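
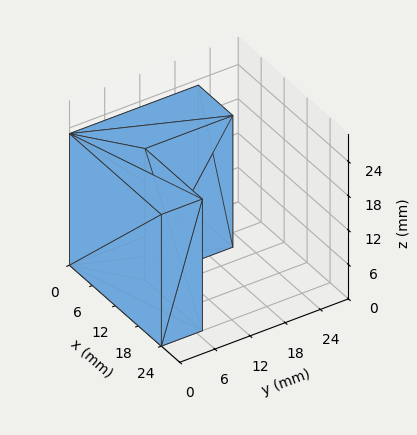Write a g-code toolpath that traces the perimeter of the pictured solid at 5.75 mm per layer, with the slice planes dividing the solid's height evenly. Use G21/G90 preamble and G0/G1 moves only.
Reading the render: the shape is an L-shaped prism: outer 24 × 22 mm, arm thicknesses ≈ 7 mm (horizontal) and 9 mm (vertical), extruded 23 mm in z (dimensions read to the nearest mm from the axis ticks). For the g-code, the solid's height is divided into equal slices at the stated Δz and each level perimeter traced with G1 moves after a G0 lift.

; perimeter-only toolpath
G21 ; units = mm
G90 ; absolute positioning
G28 ; home
; layer 1
G0 Z5.75
G0 X0.00 Y0.00
G1 X24.00 Y0.00
G1 X24.00 Y7.00
G1 X9.00 Y7.00
G1 X9.00 Y22.00
G1 X0.00 Y22.00
G1 X0.00 Y0.00
; layer 2
G0 Z11.50
G0 X0.00 Y0.00
G1 X24.00 Y0.00
G1 X24.00 Y7.00
G1 X9.00 Y7.00
G1 X9.00 Y22.00
G1 X0.00 Y22.00
G1 X0.00 Y0.00
; layer 3
G0 Z17.25
G0 X0.00 Y0.00
G1 X24.00 Y0.00
G1 X24.00 Y7.00
G1 X9.00 Y7.00
G1 X9.00 Y22.00
G1 X0.00 Y22.00
G1 X0.00 Y0.00
; layer 4
G0 Z23.00
G0 X0.00 Y0.00
G1 X24.00 Y0.00
G1 X24.00 Y7.00
G1 X9.00 Y7.00
G1 X9.00 Y22.00
G1 X0.00 Y22.00
G1 X0.00 Y0.00
M2 ; end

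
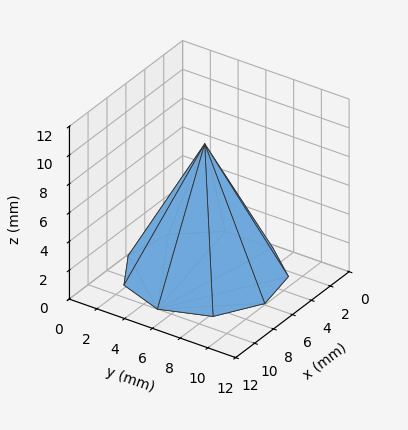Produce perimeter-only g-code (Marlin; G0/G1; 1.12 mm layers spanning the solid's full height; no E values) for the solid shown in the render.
Reading the render: the shape is a regular 9-sided pyramid, base circumscribed radius ≈ 5 mm, apex at z ≈ 9 mm (dimensions read to the nearest mm from the axis ticks). For the g-code, the solid's height is divided into equal slices at the stated Δz and each level perimeter traced with G1 moves after a G0 lift.

; perimeter-only toolpath
G21 ; units = mm
G90 ; absolute positioning
G28 ; home
; layer 1
G0 Z1.12
G0 X9.38 Y5.00
G1 X8.35 Y7.81
G1 X5.76 Y9.30
G1 X2.81 Y8.79
G1 X0.89 Y6.50
G1 X0.89 Y3.50
G1 X2.81 Y1.21
G1 X5.76 Y0.70
G1 X8.35 Y2.19
G1 X9.38 Y5.00
; layer 2
G0 Z2.25
G0 X8.75 Y5.00
G1 X7.87 Y7.41
G1 X5.65 Y8.69
G1 X3.12 Y8.25
G1 X1.48 Y6.28
G1 X1.48 Y3.72
G1 X3.12 Y1.75
G1 X5.65 Y1.31
G1 X7.87 Y2.59
G1 X8.75 Y5.00
; layer 3
G0 Z3.38
G0 X8.12 Y5.00
G1 X7.39 Y7.01
G1 X5.54 Y8.07
G1 X3.44 Y7.71
G1 X2.06 Y6.07
G1 X2.06 Y3.93
G1 X3.44 Y2.29
G1 X5.54 Y1.93
G1 X7.39 Y2.99
G1 X8.12 Y5.00
; layer 4
G0 Z4.50
G0 X7.50 Y5.00
G1 X6.92 Y6.61
G1 X5.44 Y7.46
G1 X3.75 Y7.17
G1 X2.65 Y5.86
G1 X2.65 Y4.14
G1 X3.75 Y2.83
G1 X5.44 Y2.54
G1 X6.92 Y3.40
G1 X7.50 Y5.00
; layer 5
G0 Z5.62
G0 X6.88 Y5.00
G1 X6.44 Y6.20
G1 X5.33 Y6.84
G1 X4.06 Y6.62
G1 X3.24 Y5.64
G1 X3.24 Y4.36
G1 X4.06 Y3.38
G1 X5.33 Y3.15
G1 X6.44 Y3.80
G1 X6.88 Y5.00
; layer 6
G0 Z6.75
G0 X6.25 Y5.00
G1 X5.96 Y5.80
G1 X5.22 Y6.23
G1 X4.38 Y6.08
G1 X3.83 Y5.43
G1 X3.83 Y4.57
G1 X4.38 Y3.92
G1 X5.22 Y3.77
G1 X5.96 Y4.20
G1 X6.25 Y5.00
; layer 7
G0 Z7.88
G0 X5.62 Y5.00
G1 X5.48 Y5.40
G1 X5.11 Y5.62
G1 X4.69 Y5.54
G1 X4.41 Y5.21
G1 X4.41 Y4.79
G1 X4.69 Y4.46
G1 X5.11 Y4.38
G1 X5.48 Y4.60
G1 X5.62 Y5.00
M2 ; end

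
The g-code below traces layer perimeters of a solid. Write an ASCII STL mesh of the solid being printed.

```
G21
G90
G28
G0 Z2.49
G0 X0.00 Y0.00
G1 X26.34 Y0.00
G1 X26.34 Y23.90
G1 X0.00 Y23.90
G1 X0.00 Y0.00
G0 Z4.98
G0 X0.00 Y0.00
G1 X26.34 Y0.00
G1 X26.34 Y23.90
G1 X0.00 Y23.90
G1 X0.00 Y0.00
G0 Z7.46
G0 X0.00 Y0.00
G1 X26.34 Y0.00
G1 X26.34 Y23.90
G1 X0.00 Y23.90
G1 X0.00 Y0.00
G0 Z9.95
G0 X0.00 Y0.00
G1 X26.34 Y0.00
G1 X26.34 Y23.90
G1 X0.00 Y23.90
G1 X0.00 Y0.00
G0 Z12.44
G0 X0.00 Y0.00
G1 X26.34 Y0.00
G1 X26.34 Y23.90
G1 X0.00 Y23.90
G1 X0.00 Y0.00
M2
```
solid part
  facet normal 0.0000 0.0000 -1.0000
    outer loop
      vertex 26.34 23.90 0.00
      vertex 26.34 0.00 0.00
      vertex 0.00 0.00 0.00
    endloop
  endfacet
  facet normal 0.0000 0.0000 -1.0000
    outer loop
      vertex 0.00 23.90 0.00
      vertex 26.34 23.90 0.00
      vertex 0.00 0.00 0.00
    endloop
  endfacet
  facet normal 0.0000 0.0000 1.0000
    outer loop
      vertex 0.00 0.00 12.44
      vertex 26.34 0.00 12.44
      vertex 26.34 23.90 12.44
    endloop
  endfacet
  facet normal 0.0000 0.0000 1.0000
    outer loop
      vertex 0.00 0.00 12.44
      vertex 26.34 23.90 12.44
      vertex 0.00 23.90 12.44
    endloop
  endfacet
  facet normal 0.0000 -1.0000 0.0000
    outer loop
      vertex 0.00 0.00 0.00
      vertex 26.34 0.00 0.00
      vertex 26.34 0.00 12.44
    endloop
  endfacet
  facet normal 0.0000 -1.0000 0.0000
    outer loop
      vertex 0.00 0.00 0.00
      vertex 26.34 0.00 12.44
      vertex 0.00 0.00 12.44
    endloop
  endfacet
  facet normal 0.0000 1.0000 0.0000
    outer loop
      vertex 26.34 23.90 12.44
      vertex 26.34 23.90 0.00
      vertex 0.00 23.90 0.00
    endloop
  endfacet
  facet normal 0.0000 1.0000 0.0000
    outer loop
      vertex 0.00 23.90 12.44
      vertex 26.34 23.90 12.44
      vertex 0.00 23.90 0.00
    endloop
  endfacet
  facet normal -1.0000 0.0000 0.0000
    outer loop
      vertex 0.00 23.90 12.44
      vertex 0.00 23.90 0.00
      vertex 0.00 0.00 0.00
    endloop
  endfacet
  facet normal -1.0000 0.0000 0.0000
    outer loop
      vertex 0.00 0.00 12.44
      vertex 0.00 23.90 12.44
      vertex 0.00 0.00 0.00
    endloop
  endfacet
  facet normal 1.0000 0.0000 0.0000
    outer loop
      vertex 26.34 0.00 0.00
      vertex 26.34 23.90 0.00
      vertex 26.34 23.90 12.44
    endloop
  endfacet
  facet normal 1.0000 0.0000 0.0000
    outer loop
      vertex 26.34 0.00 0.00
      vertex 26.34 23.90 12.44
      vertex 26.34 0.00 12.44
    endloop
  endfacet
endsolid part

The G0 Z moves step by Δz≈2.49 mm. Every layer's G1 loop is the same polygon, so the solid is a straight extrusion of it from z=0 to z≈12.4. Closing with flat bottom and top caps and triangulating gives 12 facets — a rectangular box, roughly 26.3 × 23.9 mm footprint and 12.4 mm tall.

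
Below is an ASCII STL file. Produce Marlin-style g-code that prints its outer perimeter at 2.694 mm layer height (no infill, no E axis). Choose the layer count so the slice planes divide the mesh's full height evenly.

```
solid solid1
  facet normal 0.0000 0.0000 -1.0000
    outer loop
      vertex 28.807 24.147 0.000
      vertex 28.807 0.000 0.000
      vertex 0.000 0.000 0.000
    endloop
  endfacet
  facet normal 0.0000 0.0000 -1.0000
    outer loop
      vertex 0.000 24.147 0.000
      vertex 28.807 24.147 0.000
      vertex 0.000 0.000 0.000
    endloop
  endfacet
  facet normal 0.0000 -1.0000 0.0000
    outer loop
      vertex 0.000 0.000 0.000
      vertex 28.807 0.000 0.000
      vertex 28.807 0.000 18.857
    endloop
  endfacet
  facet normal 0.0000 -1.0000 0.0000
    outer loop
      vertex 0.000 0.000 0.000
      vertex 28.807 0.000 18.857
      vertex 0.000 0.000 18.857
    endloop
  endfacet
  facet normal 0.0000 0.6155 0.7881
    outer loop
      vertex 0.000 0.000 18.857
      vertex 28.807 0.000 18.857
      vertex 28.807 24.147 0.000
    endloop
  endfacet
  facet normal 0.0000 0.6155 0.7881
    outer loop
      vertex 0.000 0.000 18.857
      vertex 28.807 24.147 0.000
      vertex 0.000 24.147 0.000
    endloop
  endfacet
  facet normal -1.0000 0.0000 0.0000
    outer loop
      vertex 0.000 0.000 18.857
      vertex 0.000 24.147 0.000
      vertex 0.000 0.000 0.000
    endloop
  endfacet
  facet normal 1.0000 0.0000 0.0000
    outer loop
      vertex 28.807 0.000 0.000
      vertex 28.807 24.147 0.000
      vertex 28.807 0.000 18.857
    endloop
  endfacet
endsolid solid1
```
; perimeter-only toolpath
G21 ; units = mm
G90 ; absolute positioning
G28 ; home
; layer 1
G0 Z2.694
G0 X0.000 Y0.000
G1 X28.807 Y0.000
G1 X28.807 Y20.697
G1 X0.000 Y20.697
G1 X0.000 Y0.000
; layer 2
G0 Z5.388
G0 X0.000 Y0.000
G1 X28.807 Y0.000
G1 X28.807 Y17.248
G1 X0.000 Y17.248
G1 X0.000 Y0.000
; layer 3
G0 Z8.082
G0 X0.000 Y0.000
G1 X28.807 Y0.000
G1 X28.807 Y13.798
G1 X0.000 Y13.798
G1 X0.000 Y0.000
; layer 4
G0 Z10.775
G0 X0.000 Y0.000
G1 X28.807 Y0.000
G1 X28.807 Y10.349
G1 X0.000 Y10.349
G1 X0.000 Y0.000
; layer 5
G0 Z13.469
G0 X0.000 Y0.000
G1 X28.807 Y0.000
G1 X28.807 Y6.899
G1 X0.000 Y6.899
G1 X0.000 Y0.000
; layer 6
G0 Z16.163
G0 X0.000 Y0.000
G1 X28.807 Y0.000
G1 X28.807 Y3.450
G1 X0.000 Y3.450
G1 X0.000 Y0.000
M2 ; end

The solid is a wedge (ramp): 28.8 × 24.1 mm base, rising to 18.9 mm along the y=0 edge and sloping linearly to z=0 at y=24.1. Slicing at Δz = 2.694 mm — 7 equal slices spanning the solid's height, so layer i sits at z = i·h/7 — gives 6 non-empty perimeters. Each is a 4-segment closed polygon; G0 lifts to the layer z and rapids to the start vertex, then G1 traces the edges. The cross-section shrinks linearly with z (the slice at the apex is degenerate and omitted).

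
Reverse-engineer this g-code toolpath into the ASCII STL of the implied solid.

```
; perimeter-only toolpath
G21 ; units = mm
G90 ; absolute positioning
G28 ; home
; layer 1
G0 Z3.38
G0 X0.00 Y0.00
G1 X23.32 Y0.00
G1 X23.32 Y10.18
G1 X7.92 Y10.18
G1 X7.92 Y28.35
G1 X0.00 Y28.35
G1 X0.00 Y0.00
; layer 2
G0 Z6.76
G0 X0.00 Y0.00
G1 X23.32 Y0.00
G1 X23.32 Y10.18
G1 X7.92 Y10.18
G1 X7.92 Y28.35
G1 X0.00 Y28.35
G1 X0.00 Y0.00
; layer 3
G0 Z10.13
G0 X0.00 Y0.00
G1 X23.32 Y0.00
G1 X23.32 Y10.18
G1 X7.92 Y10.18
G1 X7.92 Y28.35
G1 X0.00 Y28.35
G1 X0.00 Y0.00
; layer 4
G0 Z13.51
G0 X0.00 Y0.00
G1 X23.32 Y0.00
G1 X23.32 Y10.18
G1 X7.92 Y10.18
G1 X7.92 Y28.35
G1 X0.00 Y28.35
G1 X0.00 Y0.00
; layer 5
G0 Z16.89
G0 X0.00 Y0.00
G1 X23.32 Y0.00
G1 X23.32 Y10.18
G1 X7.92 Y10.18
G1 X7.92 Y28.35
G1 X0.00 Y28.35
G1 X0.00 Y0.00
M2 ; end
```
solid part
  facet normal 0.0000 0.0000 -1.0000
    outer loop
      vertex 23.32 10.18 0.00
      vertex 23.32 0.00 0.00
      vertex 0.00 0.00 0.00
    endloop
  endfacet
  facet normal 0.0000 0.0000 -1.0000
    outer loop
      vertex 7.92 10.18 0.00
      vertex 23.32 10.18 0.00
      vertex 0.00 0.00 0.00
    endloop
  endfacet
  facet normal 0.0000 0.0000 -1.0000
    outer loop
      vertex 7.92 28.35 0.00
      vertex 7.92 10.18 0.00
      vertex 0.00 0.00 0.00
    endloop
  endfacet
  facet normal 0.0000 0.0000 -1.0000
    outer loop
      vertex 0.00 28.35 0.00
      vertex 7.92 28.35 0.00
      vertex 0.00 0.00 0.00
    endloop
  endfacet
  facet normal 0.0000 0.0000 1.0000
    outer loop
      vertex 0.00 0.00 16.89
      vertex 23.32 0.00 16.89
      vertex 23.32 10.18 16.89
    endloop
  endfacet
  facet normal 0.0000 0.0000 1.0000
    outer loop
      vertex 0.00 0.00 16.89
      vertex 23.32 10.18 16.89
      vertex 7.92 10.18 16.89
    endloop
  endfacet
  facet normal 0.0000 0.0000 1.0000
    outer loop
      vertex 0.00 0.00 16.89
      vertex 7.92 10.18 16.89
      vertex 7.92 28.35 16.89
    endloop
  endfacet
  facet normal 0.0000 0.0000 1.0000
    outer loop
      vertex 0.00 0.00 16.89
      vertex 7.92 28.35 16.89
      vertex 0.00 28.35 16.89
    endloop
  endfacet
  facet normal 0.0000 -1.0000 0.0000
    outer loop
      vertex 0.00 0.00 0.00
      vertex 23.32 0.00 0.00
      vertex 23.32 0.00 16.89
    endloop
  endfacet
  facet normal 0.0000 -1.0000 0.0000
    outer loop
      vertex 0.00 0.00 0.00
      vertex 23.32 0.00 16.89
      vertex 0.00 0.00 16.89
    endloop
  endfacet
  facet normal 1.0000 0.0000 0.0000
    outer loop
      vertex 23.32 0.00 0.00
      vertex 23.32 10.18 0.00
      vertex 23.32 10.18 16.89
    endloop
  endfacet
  facet normal 1.0000 0.0000 0.0000
    outer loop
      vertex 23.32 0.00 0.00
      vertex 23.32 10.18 16.89
      vertex 23.32 0.00 16.89
    endloop
  endfacet
  facet normal 0.0000 1.0000 0.0000
    outer loop
      vertex 23.32 10.18 0.00
      vertex 7.92 10.18 0.00
      vertex 7.92 10.18 16.89
    endloop
  endfacet
  facet normal 0.0000 1.0000 0.0000
    outer loop
      vertex 23.32 10.18 0.00
      vertex 7.92 10.18 16.89
      vertex 23.32 10.18 16.89
    endloop
  endfacet
  facet normal 1.0000 0.0000 0.0000
    outer loop
      vertex 7.92 10.18 0.00
      vertex 7.92 28.35 0.00
      vertex 7.92 28.35 16.89
    endloop
  endfacet
  facet normal 1.0000 0.0000 0.0000
    outer loop
      vertex 7.92 10.18 0.00
      vertex 7.92 28.35 16.89
      vertex 7.92 10.18 16.89
    endloop
  endfacet
  facet normal 0.0000 1.0000 0.0000
    outer loop
      vertex 7.92 28.35 0.00
      vertex 0.00 28.35 0.00
      vertex 0.00 28.35 16.89
    endloop
  endfacet
  facet normal 0.0000 1.0000 0.0000
    outer loop
      vertex 7.92 28.35 0.00
      vertex 0.00 28.35 16.89
      vertex 7.92 28.35 16.89
    endloop
  endfacet
  facet normal -1.0000 0.0000 0.0000
    outer loop
      vertex 0.00 28.35 0.00
      vertex 0.00 0.00 0.00
      vertex 0.00 0.00 16.89
    endloop
  endfacet
  facet normal -1.0000 0.0000 0.0000
    outer loop
      vertex 0.00 28.35 0.00
      vertex 0.00 0.00 16.89
      vertex 0.00 28.35 16.89
    endloop
  endfacet
endsolid part

The G0 Z moves step by Δz≈3.38 mm. Every layer's G1 loop is the same polygon, so the solid is a straight extrusion of it from z=0 to z≈16.9. Closing with flat bottom and top caps and triangulating gives 20 facets — an L-shaped prism: outer 23.3 × 28.4 mm, arm thicknesses ≈ 10.2 mm (horizontal) and 7.92 mm (vertical), extruded 16.9 mm in z.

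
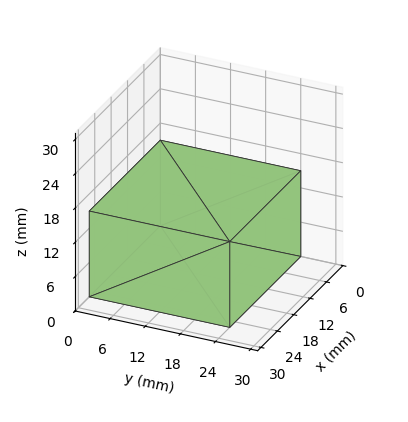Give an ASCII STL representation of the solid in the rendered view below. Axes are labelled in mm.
Reading the render: the shape is a rectangular box, roughly 26 × 24 mm footprint and 15 mm tall (dimensions read to the nearest mm from the axis ticks). For the STL, each face is triangulated and given an outward normal.

solid part
  facet normal 0.0000 0.0000 -1.0000
    outer loop
      vertex 26.00 24.00 0.00
      vertex 26.00 0.00 0.00
      vertex 0.00 0.00 0.00
    endloop
  endfacet
  facet normal 0.0000 0.0000 -1.0000
    outer loop
      vertex 0.00 24.00 0.00
      vertex 26.00 24.00 0.00
      vertex 0.00 0.00 0.00
    endloop
  endfacet
  facet normal 0.0000 0.0000 1.0000
    outer loop
      vertex 0.00 0.00 15.00
      vertex 26.00 0.00 15.00
      vertex 26.00 24.00 15.00
    endloop
  endfacet
  facet normal 0.0000 0.0000 1.0000
    outer loop
      vertex 0.00 0.00 15.00
      vertex 26.00 24.00 15.00
      vertex 0.00 24.00 15.00
    endloop
  endfacet
  facet normal 0.0000 -1.0000 0.0000
    outer loop
      vertex 0.00 0.00 0.00
      vertex 26.00 0.00 0.00
      vertex 26.00 0.00 15.00
    endloop
  endfacet
  facet normal 0.0000 -1.0000 0.0000
    outer loop
      vertex 0.00 0.00 0.00
      vertex 26.00 0.00 15.00
      vertex 0.00 0.00 15.00
    endloop
  endfacet
  facet normal 0.0000 1.0000 0.0000
    outer loop
      vertex 26.00 24.00 15.00
      vertex 26.00 24.00 0.00
      vertex 0.00 24.00 0.00
    endloop
  endfacet
  facet normal 0.0000 1.0000 0.0000
    outer loop
      vertex 0.00 24.00 15.00
      vertex 26.00 24.00 15.00
      vertex 0.00 24.00 0.00
    endloop
  endfacet
  facet normal -1.0000 0.0000 0.0000
    outer loop
      vertex 0.00 24.00 15.00
      vertex 0.00 24.00 0.00
      vertex 0.00 0.00 0.00
    endloop
  endfacet
  facet normal -1.0000 0.0000 0.0000
    outer loop
      vertex 0.00 0.00 15.00
      vertex 0.00 24.00 15.00
      vertex 0.00 0.00 0.00
    endloop
  endfacet
  facet normal 1.0000 0.0000 0.0000
    outer loop
      vertex 26.00 0.00 0.00
      vertex 26.00 24.00 0.00
      vertex 26.00 24.00 15.00
    endloop
  endfacet
  facet normal 1.0000 0.0000 0.0000
    outer loop
      vertex 26.00 0.00 0.00
      vertex 26.00 24.00 15.00
      vertex 26.00 0.00 15.00
    endloop
  endfacet
endsolid part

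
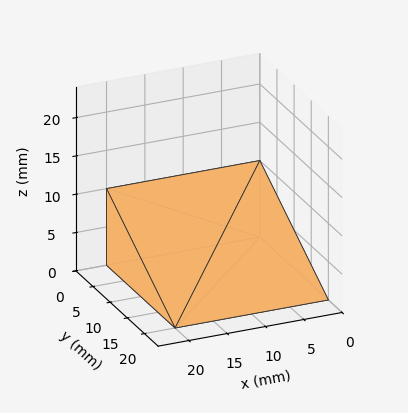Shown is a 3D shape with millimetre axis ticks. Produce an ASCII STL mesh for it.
Reading the render: the shape is a wedge (ramp): 20 × 20 mm base, rising to 10 mm along the y=0 edge and sloping linearly to z=0 at y=20 (dimensions read to the nearest mm from the axis ticks). For the STL, each face is triangulated and given an outward normal.

solid part
  facet normal 0.0000 0.0000 -1.0000
    outer loop
      vertex 20.00 20.00 0.00
      vertex 20.00 0.00 0.00
      vertex 0.00 0.00 0.00
    endloop
  endfacet
  facet normal 0.0000 0.0000 -1.0000
    outer loop
      vertex 0.00 20.00 0.00
      vertex 20.00 20.00 0.00
      vertex 0.00 0.00 0.00
    endloop
  endfacet
  facet normal 0.0000 -1.0000 0.0000
    outer loop
      vertex 0.00 0.00 0.00
      vertex 20.00 0.00 0.00
      vertex 20.00 0.00 10.00
    endloop
  endfacet
  facet normal 0.0000 -1.0000 0.0000
    outer loop
      vertex 0.00 0.00 0.00
      vertex 20.00 0.00 10.00
      vertex 0.00 0.00 10.00
    endloop
  endfacet
  facet normal 0.0000 0.4472 0.8944
    outer loop
      vertex 0.00 0.00 10.00
      vertex 20.00 0.00 10.00
      vertex 20.00 20.00 0.00
    endloop
  endfacet
  facet normal 0.0000 0.4472 0.8944
    outer loop
      vertex 0.00 0.00 10.00
      vertex 20.00 20.00 0.00
      vertex 0.00 20.00 0.00
    endloop
  endfacet
  facet normal -1.0000 0.0000 0.0000
    outer loop
      vertex 0.00 0.00 10.00
      vertex 0.00 20.00 0.00
      vertex 0.00 0.00 0.00
    endloop
  endfacet
  facet normal 1.0000 0.0000 0.0000
    outer loop
      vertex 20.00 0.00 0.00
      vertex 20.00 20.00 0.00
      vertex 20.00 0.00 10.00
    endloop
  endfacet
endsolid part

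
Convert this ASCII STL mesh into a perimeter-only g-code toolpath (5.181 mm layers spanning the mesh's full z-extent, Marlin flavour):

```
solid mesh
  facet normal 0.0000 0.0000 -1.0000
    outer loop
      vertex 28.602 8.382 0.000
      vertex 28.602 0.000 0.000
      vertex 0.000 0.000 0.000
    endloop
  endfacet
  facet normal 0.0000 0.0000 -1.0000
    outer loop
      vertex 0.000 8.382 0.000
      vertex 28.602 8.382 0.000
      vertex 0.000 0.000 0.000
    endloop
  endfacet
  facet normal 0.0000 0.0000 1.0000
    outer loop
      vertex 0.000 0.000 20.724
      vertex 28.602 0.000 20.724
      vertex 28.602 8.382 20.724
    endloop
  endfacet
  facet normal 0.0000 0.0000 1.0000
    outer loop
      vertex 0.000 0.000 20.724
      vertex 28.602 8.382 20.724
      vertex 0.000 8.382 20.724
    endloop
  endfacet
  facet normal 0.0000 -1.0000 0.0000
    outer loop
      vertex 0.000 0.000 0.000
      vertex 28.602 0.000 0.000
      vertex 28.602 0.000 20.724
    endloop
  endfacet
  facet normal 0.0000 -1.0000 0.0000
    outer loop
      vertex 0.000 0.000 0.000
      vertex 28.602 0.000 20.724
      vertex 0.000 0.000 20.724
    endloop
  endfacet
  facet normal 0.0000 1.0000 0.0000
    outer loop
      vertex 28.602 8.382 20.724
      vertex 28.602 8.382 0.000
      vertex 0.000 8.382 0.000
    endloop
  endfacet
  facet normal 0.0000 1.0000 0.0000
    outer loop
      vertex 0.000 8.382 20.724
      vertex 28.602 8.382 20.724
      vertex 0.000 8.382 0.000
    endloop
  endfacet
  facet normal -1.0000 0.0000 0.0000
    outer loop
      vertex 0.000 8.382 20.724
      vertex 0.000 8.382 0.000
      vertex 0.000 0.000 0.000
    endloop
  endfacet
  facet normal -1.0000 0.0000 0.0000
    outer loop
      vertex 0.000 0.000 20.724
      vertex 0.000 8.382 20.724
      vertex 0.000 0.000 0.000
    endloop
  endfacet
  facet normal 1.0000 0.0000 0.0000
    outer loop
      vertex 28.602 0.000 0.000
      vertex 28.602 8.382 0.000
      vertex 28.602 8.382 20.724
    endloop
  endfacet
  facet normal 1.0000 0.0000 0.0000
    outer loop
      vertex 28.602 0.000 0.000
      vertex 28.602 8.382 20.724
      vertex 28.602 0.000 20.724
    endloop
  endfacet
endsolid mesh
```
; perimeter-only toolpath
G21 ; units = mm
G90 ; absolute positioning
G28 ; home
; layer 1
G0 Z5.181
G0 X0.000 Y0.000
G1 X28.602 Y0.000
G1 X28.602 Y8.382
G1 X0.000 Y8.382
G1 X0.000 Y0.000
; layer 2
G0 Z10.362
G0 X0.000 Y0.000
G1 X28.602 Y0.000
G1 X28.602 Y8.382
G1 X0.000 Y8.382
G1 X0.000 Y0.000
; layer 3
G0 Z15.543
G0 X0.000 Y0.000
G1 X28.602 Y0.000
G1 X28.602 Y8.382
G1 X0.000 Y8.382
G1 X0.000 Y0.000
; layer 4
G0 Z20.724
G0 X0.000 Y0.000
G1 X28.602 Y0.000
G1 X28.602 Y8.382
G1 X0.000 Y8.382
G1 X0.000 Y0.000
M2 ; end

The solid is a rectangular box, roughly 28.6 × 8.38 mm footprint and 20.7 mm tall. Slicing at Δz = 5.181 mm — 4 equal slices spanning the solid's height, so layer i sits at z = i·h/4 — gives 4 non-empty perimeters. Each is a 4-segment closed polygon; G0 lifts to the layer z and rapids to the start vertex, then G1 traces the edges.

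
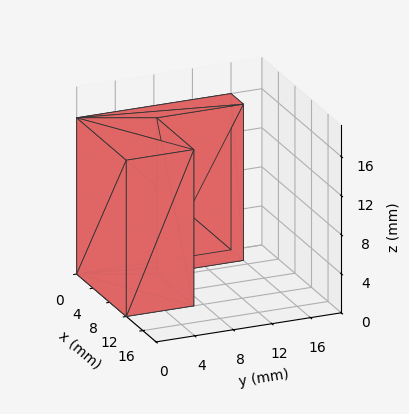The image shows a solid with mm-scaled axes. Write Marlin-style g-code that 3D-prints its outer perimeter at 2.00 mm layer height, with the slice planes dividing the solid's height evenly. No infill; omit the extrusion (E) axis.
Reading the render: the shape is an L-shaped prism: outer 12 × 16 mm, arm thicknesses ≈ 7 mm (horizontal) and 3 mm (vertical), extruded 16 mm in z (dimensions read to the nearest mm from the axis ticks). For the g-code, the solid's height is divided into equal slices at the stated Δz and each level perimeter traced with G1 moves after a G0 lift.

; perimeter-only toolpath
G21 ; units = mm
G90 ; absolute positioning
G28 ; home
; layer 1
G0 Z2.00
G0 X0.00 Y0.00
G1 X12.00 Y0.00
G1 X12.00 Y7.00
G1 X3.00 Y7.00
G1 X3.00 Y16.00
G1 X0.00 Y16.00
G1 X0.00 Y0.00
; layer 2
G0 Z4.00
G0 X0.00 Y0.00
G1 X12.00 Y0.00
G1 X12.00 Y7.00
G1 X3.00 Y7.00
G1 X3.00 Y16.00
G1 X0.00 Y16.00
G1 X0.00 Y0.00
; layer 3
G0 Z6.00
G0 X0.00 Y0.00
G1 X12.00 Y0.00
G1 X12.00 Y7.00
G1 X3.00 Y7.00
G1 X3.00 Y16.00
G1 X0.00 Y16.00
G1 X0.00 Y0.00
; layer 4
G0 Z8.00
G0 X0.00 Y0.00
G1 X12.00 Y0.00
G1 X12.00 Y7.00
G1 X3.00 Y7.00
G1 X3.00 Y16.00
G1 X0.00 Y16.00
G1 X0.00 Y0.00
; layer 5
G0 Z10.00
G0 X0.00 Y0.00
G1 X12.00 Y0.00
G1 X12.00 Y7.00
G1 X3.00 Y7.00
G1 X3.00 Y16.00
G1 X0.00 Y16.00
G1 X0.00 Y0.00
; layer 6
G0 Z12.00
G0 X0.00 Y0.00
G1 X12.00 Y0.00
G1 X12.00 Y7.00
G1 X3.00 Y7.00
G1 X3.00 Y16.00
G1 X0.00 Y16.00
G1 X0.00 Y0.00
; layer 7
G0 Z14.00
G0 X0.00 Y0.00
G1 X12.00 Y0.00
G1 X12.00 Y7.00
G1 X3.00 Y7.00
G1 X3.00 Y16.00
G1 X0.00 Y16.00
G1 X0.00 Y0.00
; layer 8
G0 Z16.00
G0 X0.00 Y0.00
G1 X12.00 Y0.00
G1 X12.00 Y7.00
G1 X3.00 Y7.00
G1 X3.00 Y16.00
G1 X0.00 Y16.00
G1 X0.00 Y0.00
M2 ; end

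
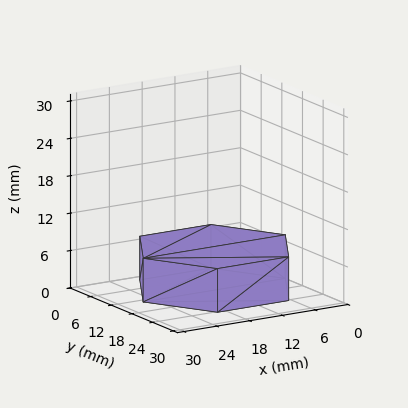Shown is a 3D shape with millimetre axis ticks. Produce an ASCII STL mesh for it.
Reading the render: the shape is a regular 6-sided prism (a cylinder approximated with 6 flat sides), circumscribed radius ≈ 13 mm, height ≈ 7 mm (dimensions read to the nearest mm from the axis ticks). For the STL, each face is triangulated and given an outward normal.

solid part
  facet normal 0.0000 0.0000 -1.0000
    outer loop
      vertex 6.5 24.3 0.0
      vertex 19.5 24.3 0.0
      vertex 26.0 13.0 0.0
    endloop
  endfacet
  facet normal 0.0000 0.0000 -1.0000
    outer loop
      vertex 0.0 13.0 0.0
      vertex 6.5 24.3 0.0
      vertex 26.0 13.0 0.0
    endloop
  endfacet
  facet normal 0.0000 0.0000 -1.0000
    outer loop
      vertex 6.5 1.7 0.0
      vertex 0.0 13.0 0.0
      vertex 26.0 13.0 0.0
    endloop
  endfacet
  facet normal 0.0000 0.0000 -1.0000
    outer loop
      vertex 19.5 1.7 0.0
      vertex 6.5 1.7 0.0
      vertex 26.0 13.0 0.0
    endloop
  endfacet
  facet normal 0.0000 0.0000 1.0000
    outer loop
      vertex 26.0 13.0 7.0
      vertex 19.5 24.3 7.0
      vertex 6.5 24.3 7.0
    endloop
  endfacet
  facet normal 0.0000 0.0000 1.0000
    outer loop
      vertex 26.0 13.0 7.0
      vertex 6.5 24.3 7.0
      vertex 0.0 13.0 7.0
    endloop
  endfacet
  facet normal 0.0000 0.0000 1.0000
    outer loop
      vertex 26.0 13.0 7.0
      vertex 0.0 13.0 7.0
      vertex 6.5 1.7 7.0
    endloop
  endfacet
  facet normal 0.0000 0.0000 1.0000
    outer loop
      vertex 26.0 13.0 7.0
      vertex 6.5 1.7 7.0
      vertex 19.5 1.7 7.0
    endloop
  endfacet
  facet normal 0.8668 0.4986 0.0000
    outer loop
      vertex 26.0 13.0 0.0
      vertex 19.5 24.3 0.0
      vertex 19.5 24.3 7.0
    endloop
  endfacet
  facet normal 0.8668 0.4986 0.0000
    outer loop
      vertex 26.0 13.0 0.0
      vertex 19.5 24.3 7.0
      vertex 26.0 13.0 7.0
    endloop
  endfacet
  facet normal 0.0000 1.0000 0.0000
    outer loop
      vertex 19.5 24.3 0.0
      vertex 6.5 24.3 0.0
      vertex 6.5 24.3 7.0
    endloop
  endfacet
  facet normal 0.0000 1.0000 0.0000
    outer loop
      vertex 19.5 24.3 0.0
      vertex 6.5 24.3 7.0
      vertex 19.5 24.3 7.0
    endloop
  endfacet
  facet normal -0.8668 0.4986 0.0000
    outer loop
      vertex 6.5 24.3 0.0
      vertex 0.0 13.0 0.0
      vertex 0.0 13.0 7.0
    endloop
  endfacet
  facet normal -0.8668 0.4986 0.0000
    outer loop
      vertex 6.5 24.3 0.0
      vertex 0.0 13.0 7.0
      vertex 6.5 24.3 7.0
    endloop
  endfacet
  facet normal -0.8668 -0.4986 0.0000
    outer loop
      vertex 0.0 13.0 0.0
      vertex 6.5 1.7 0.0
      vertex 6.5 1.7 7.0
    endloop
  endfacet
  facet normal -0.8668 -0.4986 0.0000
    outer loop
      vertex 0.0 13.0 0.0
      vertex 6.5 1.7 7.0
      vertex 0.0 13.0 7.0
    endloop
  endfacet
  facet normal 0.0000 -1.0000 0.0000
    outer loop
      vertex 6.5 1.7 0.0
      vertex 19.5 1.7 0.0
      vertex 19.5 1.7 7.0
    endloop
  endfacet
  facet normal 0.0000 -1.0000 0.0000
    outer loop
      vertex 6.5 1.7 0.0
      vertex 19.5 1.7 7.0
      vertex 6.5 1.7 7.0
    endloop
  endfacet
  facet normal 0.8668 -0.4986 0.0000
    outer loop
      vertex 19.5 1.7 0.0
      vertex 26.0 13.0 0.0
      vertex 26.0 13.0 7.0
    endloop
  endfacet
  facet normal 0.8668 -0.4986 0.0000
    outer loop
      vertex 19.5 1.7 0.0
      vertex 26.0 13.0 7.0
      vertex 19.5 1.7 7.0
    endloop
  endfacet
endsolid part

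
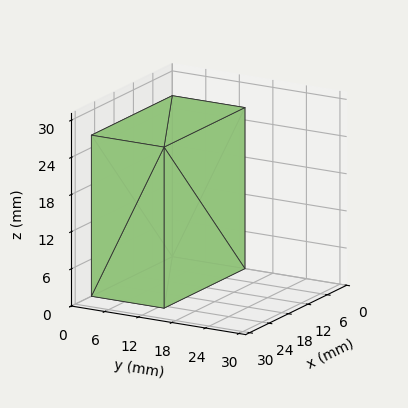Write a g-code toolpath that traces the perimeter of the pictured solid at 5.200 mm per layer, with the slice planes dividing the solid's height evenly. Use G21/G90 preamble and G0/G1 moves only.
Reading the render: the shape is a rectangular box, roughly 25 × 13 mm footprint and 26 mm tall (dimensions read to the nearest mm from the axis ticks). For the g-code, the solid's height is divided into equal slices at the stated Δz and each level perimeter traced with G1 moves after a G0 lift.

; perimeter-only toolpath
G21 ; units = mm
G90 ; absolute positioning
G28 ; home
; layer 1
G0 Z5.200
G0 X0.000 Y0.000
G1 X25.000 Y0.000
G1 X25.000 Y13.000
G1 X0.000 Y13.000
G1 X0.000 Y0.000
; layer 2
G0 Z10.400
G0 X0.000 Y0.000
G1 X25.000 Y0.000
G1 X25.000 Y13.000
G1 X0.000 Y13.000
G1 X0.000 Y0.000
; layer 3
G0 Z15.600
G0 X0.000 Y0.000
G1 X25.000 Y0.000
G1 X25.000 Y13.000
G1 X0.000 Y13.000
G1 X0.000 Y0.000
; layer 4
G0 Z20.800
G0 X0.000 Y0.000
G1 X25.000 Y0.000
G1 X25.000 Y13.000
G1 X0.000 Y13.000
G1 X0.000 Y0.000
; layer 5
G0 Z26.000
G0 X0.000 Y0.000
G1 X25.000 Y0.000
G1 X25.000 Y13.000
G1 X0.000 Y13.000
G1 X0.000 Y0.000
M2 ; end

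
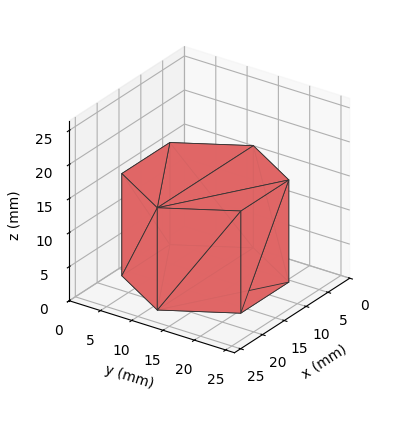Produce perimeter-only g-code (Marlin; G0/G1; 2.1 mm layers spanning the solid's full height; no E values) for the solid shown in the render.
Reading the render: the shape is a regular 6-sided prism (a cylinder approximated with 6 flat sides), circumscribed radius ≈ 11 mm, height ≈ 15 mm (dimensions read to the nearest mm from the axis ticks). For the g-code, the solid's height is divided into equal slices at the stated Δz and each level perimeter traced with G1 moves after a G0 lift.

; perimeter-only toolpath
G21 ; units = mm
G90 ; absolute positioning
G28 ; home
; layer 1
G0 Z2.1
G0 X22.0 Y11.0
G1 X16.5 Y20.5
G1 X5.5 Y20.5
G1 X0.0 Y11.0
G1 X5.5 Y1.5
G1 X16.5 Y1.5
G1 X22.0 Y11.0
; layer 2
G0 Z4.3
G0 X22.0 Y11.0
G1 X16.5 Y20.5
G1 X5.5 Y20.5
G1 X0.0 Y11.0
G1 X5.5 Y1.5
G1 X16.5 Y1.5
G1 X22.0 Y11.0
; layer 3
G0 Z6.4
G0 X22.0 Y11.0
G1 X16.5 Y20.5
G1 X5.5 Y20.5
G1 X0.0 Y11.0
G1 X5.5 Y1.5
G1 X16.5 Y1.5
G1 X22.0 Y11.0
; layer 4
G0 Z8.6
G0 X22.0 Y11.0
G1 X16.5 Y20.5
G1 X5.5 Y20.5
G1 X0.0 Y11.0
G1 X5.5 Y1.5
G1 X16.5 Y1.5
G1 X22.0 Y11.0
; layer 5
G0 Z10.7
G0 X22.0 Y11.0
G1 X16.5 Y20.5
G1 X5.5 Y20.5
G1 X0.0 Y11.0
G1 X5.5 Y1.5
G1 X16.5 Y1.5
G1 X22.0 Y11.0
; layer 6
G0 Z12.9
G0 X22.0 Y11.0
G1 X16.5 Y20.5
G1 X5.5 Y20.5
G1 X0.0 Y11.0
G1 X5.5 Y1.5
G1 X16.5 Y1.5
G1 X22.0 Y11.0
; layer 7
G0 Z15.0
G0 X22.0 Y11.0
G1 X16.5 Y20.5
G1 X5.5 Y20.5
G1 X0.0 Y11.0
G1 X5.5 Y1.5
G1 X16.5 Y1.5
G1 X22.0 Y11.0
M2 ; end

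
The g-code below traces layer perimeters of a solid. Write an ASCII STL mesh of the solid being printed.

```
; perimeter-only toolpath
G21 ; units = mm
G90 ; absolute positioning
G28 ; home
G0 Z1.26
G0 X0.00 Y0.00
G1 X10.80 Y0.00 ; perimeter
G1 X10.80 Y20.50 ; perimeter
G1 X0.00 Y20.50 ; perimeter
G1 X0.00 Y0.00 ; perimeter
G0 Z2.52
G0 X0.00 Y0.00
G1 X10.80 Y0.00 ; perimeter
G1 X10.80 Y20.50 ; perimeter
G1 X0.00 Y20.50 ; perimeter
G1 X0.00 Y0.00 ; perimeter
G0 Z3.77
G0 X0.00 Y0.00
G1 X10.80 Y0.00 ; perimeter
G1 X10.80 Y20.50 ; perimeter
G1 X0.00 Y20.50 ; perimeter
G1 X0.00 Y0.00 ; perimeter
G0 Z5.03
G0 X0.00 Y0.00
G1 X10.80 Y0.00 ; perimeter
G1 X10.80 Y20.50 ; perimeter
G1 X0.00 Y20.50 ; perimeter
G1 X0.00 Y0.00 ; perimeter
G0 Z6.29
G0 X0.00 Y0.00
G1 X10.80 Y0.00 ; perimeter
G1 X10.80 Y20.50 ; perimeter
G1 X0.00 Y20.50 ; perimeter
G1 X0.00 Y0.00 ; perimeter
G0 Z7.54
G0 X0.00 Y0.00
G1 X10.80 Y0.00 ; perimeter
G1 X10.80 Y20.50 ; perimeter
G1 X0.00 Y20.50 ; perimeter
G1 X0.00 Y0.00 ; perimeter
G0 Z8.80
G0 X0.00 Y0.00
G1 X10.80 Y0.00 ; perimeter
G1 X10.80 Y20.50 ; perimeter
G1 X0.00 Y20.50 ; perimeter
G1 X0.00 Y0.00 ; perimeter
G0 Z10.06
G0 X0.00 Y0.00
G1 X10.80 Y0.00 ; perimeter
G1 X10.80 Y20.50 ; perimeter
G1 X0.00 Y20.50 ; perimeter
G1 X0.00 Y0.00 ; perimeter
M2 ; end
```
solid part
  facet normal 0.0000 0.0000 -1.0000
    outer loop
      vertex 10.80 20.50 0.00
      vertex 10.80 0.00 0.00
      vertex 0.00 0.00 0.00
    endloop
  endfacet
  facet normal 0.0000 0.0000 -1.0000
    outer loop
      vertex 0.00 20.50 0.00
      vertex 10.80 20.50 0.00
      vertex 0.00 0.00 0.00
    endloop
  endfacet
  facet normal 0.0000 0.0000 1.0000
    outer loop
      vertex 0.00 0.00 10.06
      vertex 10.80 0.00 10.06
      vertex 10.80 20.50 10.06
    endloop
  endfacet
  facet normal 0.0000 0.0000 1.0000
    outer loop
      vertex 0.00 0.00 10.06
      vertex 10.80 20.50 10.06
      vertex 0.00 20.50 10.06
    endloop
  endfacet
  facet normal 0.0000 -1.0000 0.0000
    outer loop
      vertex 0.00 0.00 0.00
      vertex 10.80 0.00 0.00
      vertex 10.80 0.00 10.06
    endloop
  endfacet
  facet normal 0.0000 -1.0000 0.0000
    outer loop
      vertex 0.00 0.00 0.00
      vertex 10.80 0.00 10.06
      vertex 0.00 0.00 10.06
    endloop
  endfacet
  facet normal 0.0000 1.0000 0.0000
    outer loop
      vertex 10.80 20.50 10.06
      vertex 10.80 20.50 0.00
      vertex 0.00 20.50 0.00
    endloop
  endfacet
  facet normal 0.0000 1.0000 0.0000
    outer loop
      vertex 0.00 20.50 10.06
      vertex 10.80 20.50 10.06
      vertex 0.00 20.50 0.00
    endloop
  endfacet
  facet normal -1.0000 0.0000 0.0000
    outer loop
      vertex 0.00 20.50 10.06
      vertex 0.00 20.50 0.00
      vertex 0.00 0.00 0.00
    endloop
  endfacet
  facet normal -1.0000 0.0000 0.0000
    outer loop
      vertex 0.00 0.00 10.06
      vertex 0.00 20.50 10.06
      vertex 0.00 0.00 0.00
    endloop
  endfacet
  facet normal 1.0000 0.0000 0.0000
    outer loop
      vertex 10.80 0.00 0.00
      vertex 10.80 20.50 0.00
      vertex 10.80 20.50 10.06
    endloop
  endfacet
  facet normal 1.0000 0.0000 0.0000
    outer loop
      vertex 10.80 0.00 0.00
      vertex 10.80 20.50 10.06
      vertex 10.80 0.00 10.06
    endloop
  endfacet
endsolid part

The G0 Z moves step by Δz≈1.26 mm. Every layer's G1 loop is the same polygon, so the solid is a straight extrusion of it from z=0 to z≈10.1. Closing with flat bottom and top caps and triangulating gives 12 facets — a rectangular box, roughly 10.8 × 20.5 mm footprint and 10.1 mm tall.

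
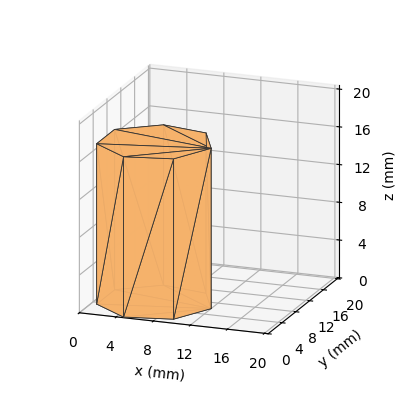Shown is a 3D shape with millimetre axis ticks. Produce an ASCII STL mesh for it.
Reading the render: the shape is a regular 7-sided prism (a cylinder approximated with 7 flat sides), circumscribed radius ≈ 6 mm, height ≈ 17 mm (dimensions read to the nearest mm from the axis ticks). For the STL, each face is triangulated and given an outward normal.

solid part
  facet normal 0.0000 0.0000 -1.0000
    outer loop
      vertex 4.7 11.8 0.0
      vertex 9.7 10.7 0.0
      vertex 12.0 6.0 0.0
    endloop
  endfacet
  facet normal 0.0000 0.0000 -1.0000
    outer loop
      vertex 0.6 8.6 0.0
      vertex 4.7 11.8 0.0
      vertex 12.0 6.0 0.0
    endloop
  endfacet
  facet normal 0.0000 0.0000 -1.0000
    outer loop
      vertex 0.6 3.4 0.0
      vertex 0.6 8.6 0.0
      vertex 12.0 6.0 0.0
    endloop
  endfacet
  facet normal 0.0000 0.0000 -1.0000
    outer loop
      vertex 4.7 0.2 0.0
      vertex 0.6 3.4 0.0
      vertex 12.0 6.0 0.0
    endloop
  endfacet
  facet normal 0.0000 0.0000 -1.0000
    outer loop
      vertex 9.7 1.3 0.0
      vertex 4.7 0.2 0.0
      vertex 12.0 6.0 0.0
    endloop
  endfacet
  facet normal 0.0000 0.0000 1.0000
    outer loop
      vertex 12.0 6.0 17.0
      vertex 9.7 10.7 17.0
      vertex 4.7 11.8 17.0
    endloop
  endfacet
  facet normal 0.0000 0.0000 1.0000
    outer loop
      vertex 12.0 6.0 17.0
      vertex 4.7 11.8 17.0
      vertex 0.6 8.6 17.0
    endloop
  endfacet
  facet normal 0.0000 0.0000 1.0000
    outer loop
      vertex 12.0 6.0 17.0
      vertex 0.6 8.6 17.0
      vertex 0.6 3.4 17.0
    endloop
  endfacet
  facet normal 0.0000 0.0000 1.0000
    outer loop
      vertex 12.0 6.0 17.0
      vertex 0.6 3.4 17.0
      vertex 4.7 0.2 17.0
    endloop
  endfacet
  facet normal 0.0000 0.0000 1.0000
    outer loop
      vertex 12.0 6.0 17.0
      vertex 4.7 0.2 17.0
      vertex 9.7 1.3 17.0
    endloop
  endfacet
  facet normal 0.8982 0.4396 0.0000
    outer loop
      vertex 12.0 6.0 0.0
      vertex 9.7 10.7 0.0
      vertex 9.7 10.7 17.0
    endloop
  endfacet
  facet normal 0.8982 0.4396 0.0000
    outer loop
      vertex 12.0 6.0 0.0
      vertex 9.7 10.7 17.0
      vertex 12.0 6.0 17.0
    endloop
  endfacet
  facet normal 0.2149 0.9766 0.0000
    outer loop
      vertex 9.7 10.7 0.0
      vertex 4.7 11.8 0.0
      vertex 4.7 11.8 17.0
    endloop
  endfacet
  facet normal 0.2149 0.9766 0.0000
    outer loop
      vertex 9.7 10.7 0.0
      vertex 4.7 11.8 17.0
      vertex 9.7 10.7 17.0
    endloop
  endfacet
  facet normal -0.6153 0.7883 0.0000
    outer loop
      vertex 4.7 11.8 0.0
      vertex 0.6 8.6 0.0
      vertex 0.6 8.6 17.0
    endloop
  endfacet
  facet normal -0.6153 0.7883 0.0000
    outer loop
      vertex 4.7 11.8 0.0
      vertex 0.6 8.6 17.0
      vertex 4.7 11.8 17.0
    endloop
  endfacet
  facet normal -1.0000 0.0000 0.0000
    outer loop
      vertex 0.6 8.6 0.0
      vertex 0.6 3.4 0.0
      vertex 0.6 3.4 17.0
    endloop
  endfacet
  facet normal -1.0000 0.0000 0.0000
    outer loop
      vertex 0.6 8.6 0.0
      vertex 0.6 3.4 17.0
      vertex 0.6 8.6 17.0
    endloop
  endfacet
  facet normal -0.6153 -0.7883 0.0000
    outer loop
      vertex 0.6 3.4 0.0
      vertex 4.7 0.2 0.0
      vertex 4.7 0.2 17.0
    endloop
  endfacet
  facet normal -0.6153 -0.7883 0.0000
    outer loop
      vertex 0.6 3.4 0.0
      vertex 4.7 0.2 17.0
      vertex 0.6 3.4 17.0
    endloop
  endfacet
  facet normal 0.2149 -0.9766 0.0000
    outer loop
      vertex 4.7 0.2 0.0
      vertex 9.7 1.3 0.0
      vertex 9.7 1.3 17.0
    endloop
  endfacet
  facet normal 0.2149 -0.9766 0.0000
    outer loop
      vertex 4.7 0.2 0.0
      vertex 9.7 1.3 17.0
      vertex 4.7 0.2 17.0
    endloop
  endfacet
  facet normal 0.8982 -0.4396 0.0000
    outer loop
      vertex 9.7 1.3 0.0
      vertex 12.0 6.0 0.0
      vertex 12.0 6.0 17.0
    endloop
  endfacet
  facet normal 0.8982 -0.4396 0.0000
    outer loop
      vertex 9.7 1.3 0.0
      vertex 12.0 6.0 17.0
      vertex 9.7 1.3 17.0
    endloop
  endfacet
endsolid part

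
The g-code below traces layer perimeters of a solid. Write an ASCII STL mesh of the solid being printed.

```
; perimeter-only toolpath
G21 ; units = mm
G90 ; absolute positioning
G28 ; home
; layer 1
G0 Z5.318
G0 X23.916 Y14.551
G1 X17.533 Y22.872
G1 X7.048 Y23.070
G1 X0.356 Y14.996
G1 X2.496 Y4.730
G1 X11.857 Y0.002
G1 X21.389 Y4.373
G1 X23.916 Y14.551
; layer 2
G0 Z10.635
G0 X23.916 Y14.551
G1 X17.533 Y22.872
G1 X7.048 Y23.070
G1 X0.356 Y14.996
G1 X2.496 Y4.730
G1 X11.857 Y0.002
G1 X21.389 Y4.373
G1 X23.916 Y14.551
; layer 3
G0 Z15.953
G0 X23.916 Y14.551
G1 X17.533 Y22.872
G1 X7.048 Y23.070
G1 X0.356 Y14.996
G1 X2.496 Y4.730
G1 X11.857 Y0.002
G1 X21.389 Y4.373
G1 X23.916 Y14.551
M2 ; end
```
solid part
  facet normal 0.0000 0.0000 -1.0000
    outer loop
      vertex 7.048 23.070 0.000
      vertex 17.533 22.872 0.000
      vertex 23.916 14.551 0.000
    endloop
  endfacet
  facet normal 0.0000 0.0000 -1.0000
    outer loop
      vertex 0.356 14.996 0.000
      vertex 7.048 23.070 0.000
      vertex 23.916 14.551 0.000
    endloop
  endfacet
  facet normal 0.0000 0.0000 -1.0000
    outer loop
      vertex 2.496 4.730 0.000
      vertex 0.356 14.996 0.000
      vertex 23.916 14.551 0.000
    endloop
  endfacet
  facet normal 0.0000 0.0000 -1.0000
    outer loop
      vertex 11.857 0.002 0.000
      vertex 2.496 4.730 0.000
      vertex 23.916 14.551 0.000
    endloop
  endfacet
  facet normal 0.0000 0.0000 -1.0000
    outer loop
      vertex 21.389 4.373 0.000
      vertex 11.857 0.002 0.000
      vertex 23.916 14.551 0.000
    endloop
  endfacet
  facet normal 0.0000 0.0000 1.0000
    outer loop
      vertex 23.916 14.551 15.953
      vertex 17.533 22.872 15.953
      vertex 7.048 23.070 15.953
    endloop
  endfacet
  facet normal 0.0000 0.0000 1.0000
    outer loop
      vertex 23.916 14.551 15.953
      vertex 7.048 23.070 15.953
      vertex 0.356 14.996 15.953
    endloop
  endfacet
  facet normal 0.0000 0.0000 1.0000
    outer loop
      vertex 23.916 14.551 15.953
      vertex 0.356 14.996 15.953
      vertex 2.496 4.730 15.953
    endloop
  endfacet
  facet normal 0.0000 0.0000 1.0000
    outer loop
      vertex 23.916 14.551 15.953
      vertex 2.496 4.730 15.953
      vertex 11.857 0.002 15.953
    endloop
  endfacet
  facet normal 0.0000 0.0000 1.0000
    outer loop
      vertex 23.916 14.551 15.953
      vertex 11.857 0.002 15.953
      vertex 21.389 4.373 15.953
    endloop
  endfacet
  facet normal 0.7934 0.6086 0.0000
    outer loop
      vertex 23.916 14.551 0.000
      vertex 17.533 22.872 0.000
      vertex 17.533 22.872 15.953
    endloop
  endfacet
  facet normal 0.7934 0.6086 0.0000
    outer loop
      vertex 23.916 14.551 0.000
      vertex 17.533 22.872 15.953
      vertex 23.916 14.551 15.953
    endloop
  endfacet
  facet normal 0.0189 0.9998 0.0000
    outer loop
      vertex 17.533 22.872 0.000
      vertex 7.048 23.070 0.000
      vertex 7.048 23.070 15.953
    endloop
  endfacet
  facet normal 0.0189 0.9998 0.0000
    outer loop
      vertex 17.533 22.872 0.000
      vertex 7.048 23.070 15.953
      vertex 17.533 22.872 15.953
    endloop
  endfacet
  facet normal -0.7699 0.6381 0.0000
    outer loop
      vertex 7.048 23.070 0.000
      vertex 0.356 14.996 0.000
      vertex 0.356 14.996 15.953
    endloop
  endfacet
  facet normal -0.7699 0.6381 0.0000
    outer loop
      vertex 7.048 23.070 0.000
      vertex 0.356 14.996 15.953
      vertex 7.048 23.070 15.953
    endloop
  endfacet
  facet normal -0.9790 -0.2041 0.0000
    outer loop
      vertex 0.356 14.996 0.000
      vertex 2.496 4.730 0.000
      vertex 2.496 4.730 15.953
    endloop
  endfacet
  facet normal -0.9790 -0.2041 0.0000
    outer loop
      vertex 0.356 14.996 0.000
      vertex 2.496 4.730 15.953
      vertex 0.356 14.996 15.953
    endloop
  endfacet
  facet normal -0.4508 -0.8926 0.0000
    outer loop
      vertex 2.496 4.730 0.000
      vertex 11.857 0.002 0.000
      vertex 11.857 0.002 15.953
    endloop
  endfacet
  facet normal -0.4508 -0.8926 0.0000
    outer loop
      vertex 2.496 4.730 0.000
      vertex 11.857 0.002 15.953
      vertex 2.496 4.730 15.953
    endloop
  endfacet
  facet normal 0.4168 -0.9090 0.0000
    outer loop
      vertex 11.857 0.002 0.000
      vertex 21.389 4.373 0.000
      vertex 21.389 4.373 15.953
    endloop
  endfacet
  facet normal 0.4168 -0.9090 0.0000
    outer loop
      vertex 11.857 0.002 0.000
      vertex 21.389 4.373 15.953
      vertex 11.857 0.002 15.953
    endloop
  endfacet
  facet normal 0.9705 -0.2410 0.0000
    outer loop
      vertex 21.389 4.373 0.000
      vertex 23.916 14.551 0.000
      vertex 23.916 14.551 15.953
    endloop
  endfacet
  facet normal 0.9705 -0.2410 0.0000
    outer loop
      vertex 21.389 4.373 0.000
      vertex 23.916 14.551 15.953
      vertex 21.389 4.373 15.953
    endloop
  endfacet
endsolid part

The G0 Z moves step by Δz≈5.318 mm. Every layer's G1 loop is the same polygon, so the solid is a straight extrusion of it from z=0 to z≈16. Closing with flat bottom and top caps and triangulating gives 24 facets — a regular 7-sided prism (a cylinder approximated with 7 flat sides), circumscribed radius ≈ 12.1 mm, height ≈ 16 mm.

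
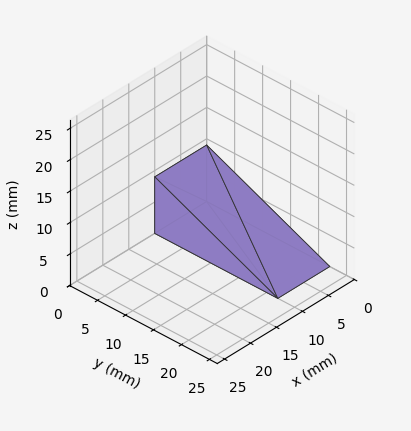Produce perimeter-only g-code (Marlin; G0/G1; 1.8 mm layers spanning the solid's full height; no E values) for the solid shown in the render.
Reading the render: the shape is a wedge (ramp): 10 × 22 mm base, rising to 9 mm along the y=0 edge and sloping linearly to z=0 at y=22 (dimensions read to the nearest mm from the axis ticks). For the g-code, the solid's height is divided into equal slices at the stated Δz and each level perimeter traced with G1 moves after a G0 lift.

; perimeter-only toolpath
G21 ; units = mm
G90 ; absolute positioning
G28 ; home
; layer 1
G0 Z1.8
G0 X0.0 Y0.0
G1 X10.0 Y0.0
G1 X10.0 Y17.6
G1 X0.0 Y17.6
G1 X0.0 Y0.0
; layer 2
G0 Z3.6
G0 X0.0 Y0.0
G1 X10.0 Y0.0
G1 X10.0 Y13.2
G1 X0.0 Y13.2
G1 X0.0 Y0.0
; layer 3
G0 Z5.4
G0 X0.0 Y0.0
G1 X10.0 Y0.0
G1 X10.0 Y8.8
G1 X0.0 Y8.8
G1 X0.0 Y0.0
; layer 4
G0 Z7.2
G0 X0.0 Y0.0
G1 X10.0 Y0.0
G1 X10.0 Y4.4
G1 X0.0 Y4.4
G1 X0.0 Y0.0
M2 ; end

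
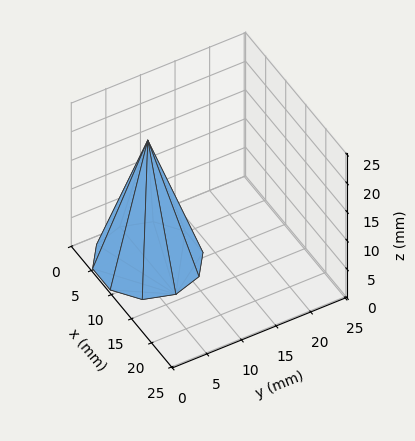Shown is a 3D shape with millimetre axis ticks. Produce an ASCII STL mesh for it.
Reading the render: the shape is a regular 10-sided pyramid, base circumscribed radius ≈ 7 mm, apex at z ≈ 21 mm (dimensions read to the nearest mm from the axis ticks). For the STL, each face is triangulated and given an outward normal.

solid part
  facet normal 0.0000 0.0000 -1.0000
    outer loop
      vertex 9.2 13.7 0.0
      vertex 12.7 11.1 0.0
      vertex 14.0 7.0 0.0
    endloop
  endfacet
  facet normal 0.0000 0.0000 -1.0000
    outer loop
      vertex 4.8 13.7 0.0
      vertex 9.2 13.7 0.0
      vertex 14.0 7.0 0.0
    endloop
  endfacet
  facet normal 0.0000 0.0000 -1.0000
    outer loop
      vertex 1.3 11.1 0.0
      vertex 4.8 13.7 0.0
      vertex 14.0 7.0 0.0
    endloop
  endfacet
  facet normal 0.0000 0.0000 -1.0000
    outer loop
      vertex 0.0 7.0 0.0
      vertex 1.3 11.1 0.0
      vertex 14.0 7.0 0.0
    endloop
  endfacet
  facet normal 0.0000 0.0000 -1.0000
    outer loop
      vertex 1.3 2.9 0.0
      vertex 0.0 7.0 0.0
      vertex 14.0 7.0 0.0
    endloop
  endfacet
  facet normal 0.0000 0.0000 -1.0000
    outer loop
      vertex 4.8 0.3 0.0
      vertex 1.3 2.9 0.0
      vertex 14.0 7.0 0.0
    endloop
  endfacet
  facet normal 0.0000 0.0000 -1.0000
    outer loop
      vertex 9.2 0.3 0.0
      vertex 4.8 0.3 0.0
      vertex 14.0 7.0 0.0
    endloop
  endfacet
  facet normal 0.0000 0.0000 -1.0000
    outer loop
      vertex 12.7 2.9 0.0
      vertex 9.2 0.3 0.0
      vertex 14.0 7.0 0.0
    endloop
  endfacet
  facet normal 0.9085 0.2881 0.3028
    outer loop
      vertex 14.0 7.0 0.0
      vertex 12.7 11.1 0.0
      vertex 7.0 7.0 21.0
    endloop
  endfacet
  facet normal 0.5682 0.7649 0.3036
    outer loop
      vertex 12.7 11.1 0.0
      vertex 9.2 13.7 0.0
      vertex 7.0 7.0 21.0
    endloop
  endfacet
  facet normal 0.0000 0.9527 0.3040
    outer loop
      vertex 9.2 13.7 0.0
      vertex 4.8 13.7 0.0
      vertex 7.0 7.0 21.0
    endloop
  endfacet
  facet normal -0.5682 0.7649 0.3036
    outer loop
      vertex 4.8 13.7 0.0
      vertex 1.3 11.1 0.0
      vertex 7.0 7.0 21.0
    endloop
  endfacet
  facet normal -0.9085 0.2881 0.3028
    outer loop
      vertex 1.3 11.1 0.0
      vertex 0.0 7.0 0.0
      vertex 7.0 7.0 21.0
    endloop
  endfacet
  facet normal -0.9085 -0.2881 0.3028
    outer loop
      vertex 0.0 7.0 0.0
      vertex 1.3 2.9 0.0
      vertex 7.0 7.0 21.0
    endloop
  endfacet
  facet normal -0.5682 -0.7649 0.3036
    outer loop
      vertex 1.3 2.9 0.0
      vertex 4.8 0.3 0.0
      vertex 7.0 7.0 21.0
    endloop
  endfacet
  facet normal 0.0000 -0.9527 0.3040
    outer loop
      vertex 4.8 0.3 0.0
      vertex 9.2 0.3 0.0
      vertex 7.0 7.0 21.0
    endloop
  endfacet
  facet normal 0.5682 -0.7649 0.3036
    outer loop
      vertex 9.2 0.3 0.0
      vertex 12.7 2.9 0.0
      vertex 7.0 7.0 21.0
    endloop
  endfacet
  facet normal 0.9085 -0.2881 0.3028
    outer loop
      vertex 12.7 2.9 0.0
      vertex 14.0 7.0 0.0
      vertex 7.0 7.0 21.0
    endloop
  endfacet
endsolid part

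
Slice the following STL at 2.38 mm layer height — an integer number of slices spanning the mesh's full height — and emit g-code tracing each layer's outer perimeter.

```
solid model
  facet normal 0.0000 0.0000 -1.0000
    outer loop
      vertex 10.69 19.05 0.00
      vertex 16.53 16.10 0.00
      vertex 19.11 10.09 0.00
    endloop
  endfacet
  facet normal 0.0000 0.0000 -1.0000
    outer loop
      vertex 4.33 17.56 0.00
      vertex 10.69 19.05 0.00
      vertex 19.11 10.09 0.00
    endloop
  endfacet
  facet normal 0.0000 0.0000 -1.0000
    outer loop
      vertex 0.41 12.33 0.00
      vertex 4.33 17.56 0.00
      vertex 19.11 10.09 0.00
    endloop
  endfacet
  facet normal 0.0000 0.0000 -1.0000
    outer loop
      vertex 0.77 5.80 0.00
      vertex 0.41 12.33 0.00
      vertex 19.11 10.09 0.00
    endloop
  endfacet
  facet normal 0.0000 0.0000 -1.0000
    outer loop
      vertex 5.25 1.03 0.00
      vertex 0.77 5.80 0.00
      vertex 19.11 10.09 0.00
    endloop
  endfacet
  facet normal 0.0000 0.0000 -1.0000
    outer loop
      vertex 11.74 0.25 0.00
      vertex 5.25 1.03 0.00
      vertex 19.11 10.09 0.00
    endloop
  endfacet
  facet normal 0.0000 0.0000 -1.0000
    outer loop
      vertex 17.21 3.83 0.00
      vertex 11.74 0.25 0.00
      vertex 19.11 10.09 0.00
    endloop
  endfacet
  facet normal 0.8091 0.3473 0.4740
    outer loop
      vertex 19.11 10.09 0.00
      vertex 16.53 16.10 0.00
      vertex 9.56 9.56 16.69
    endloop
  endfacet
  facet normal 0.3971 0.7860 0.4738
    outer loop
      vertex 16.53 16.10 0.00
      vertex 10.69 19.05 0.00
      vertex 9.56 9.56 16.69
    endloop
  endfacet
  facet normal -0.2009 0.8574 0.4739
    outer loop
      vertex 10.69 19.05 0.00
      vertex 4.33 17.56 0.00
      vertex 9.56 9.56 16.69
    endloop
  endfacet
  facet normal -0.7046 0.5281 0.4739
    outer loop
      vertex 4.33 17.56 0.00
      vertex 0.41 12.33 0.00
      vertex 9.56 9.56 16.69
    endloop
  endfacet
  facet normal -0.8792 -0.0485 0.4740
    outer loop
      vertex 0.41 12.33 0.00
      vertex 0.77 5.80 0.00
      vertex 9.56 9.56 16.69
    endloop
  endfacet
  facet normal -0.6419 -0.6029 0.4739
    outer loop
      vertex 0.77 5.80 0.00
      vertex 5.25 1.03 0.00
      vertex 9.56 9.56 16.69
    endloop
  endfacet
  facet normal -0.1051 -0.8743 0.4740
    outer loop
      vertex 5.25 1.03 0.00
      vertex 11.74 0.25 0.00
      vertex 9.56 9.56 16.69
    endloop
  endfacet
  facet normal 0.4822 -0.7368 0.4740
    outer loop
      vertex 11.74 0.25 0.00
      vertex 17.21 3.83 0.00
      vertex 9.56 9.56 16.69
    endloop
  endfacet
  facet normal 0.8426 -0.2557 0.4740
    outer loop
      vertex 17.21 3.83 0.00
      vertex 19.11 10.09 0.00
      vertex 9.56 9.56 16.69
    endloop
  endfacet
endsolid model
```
; perimeter-only toolpath
G21 ; units = mm
G90 ; absolute positioning
G28 ; home
; layer 1
G0 Z2.38
G0 X17.75 Y10.01
G1 X15.53 Y15.17
G1 X10.53 Y17.69
G1 X5.08 Y16.42
G1 X1.72 Y11.93
G1 X2.03 Y6.34
G1 X5.87 Y2.25
G1 X11.43 Y1.58
G1 X16.12 Y4.65
G1 X17.75 Y10.01
; layer 2
G0 Z4.77
G0 X16.38 Y9.94
G1 X14.54 Y14.23
G1 X10.37 Y16.34
G1 X5.82 Y15.27
G1 X3.02 Y11.54
G1 X3.28 Y6.87
G1 X6.48 Y3.47
G1 X11.12 Y2.91
G1 X15.02 Y5.47
G1 X16.38 Y9.94
; layer 3
G0 Z7.15
G0 X15.02 Y9.86
G1 X13.54 Y13.30
G1 X10.21 Y14.98
G1 X6.57 Y14.13
G1 X4.33 Y11.14
G1 X4.54 Y7.41
G1 X7.10 Y4.69
G1 X10.81 Y4.24
G1 X13.93 Y6.29
G1 X15.02 Y9.86
; layer 4
G0 Z9.54
G0 X13.65 Y9.79
G1 X12.55 Y12.36
G1 X10.04 Y13.63
G1 X7.32 Y12.99
G1 X5.64 Y10.75
G1 X5.79 Y7.95
G1 X7.71 Y5.90
G1 X10.49 Y5.57
G1 X12.84 Y7.10
G1 X13.65 Y9.79
; layer 5
G0 Z11.92
G0 X12.29 Y9.71
G1 X11.55 Y11.43
G1 X9.88 Y12.27
G1 X8.07 Y11.85
G1 X6.95 Y10.35
G1 X7.05 Y8.49
G1 X8.33 Y7.12
G1 X10.18 Y6.90
G1 X11.75 Y7.92
G1 X12.29 Y9.71
; layer 6
G0 Z14.31
G0 X10.92 Y9.64
G1 X10.56 Y10.49
G1 X9.72 Y10.92
G1 X8.81 Y10.70
G1 X8.25 Y9.96
G1 X8.30 Y9.02
G1 X8.94 Y8.34
G1 X9.87 Y8.23
G1 X10.65 Y8.74
G1 X10.92 Y9.64
M2 ; end

The solid is a regular 9-sided pyramid, base circumscribed radius ≈ 9.56 mm, apex at z ≈ 16.7 mm. Slicing at Δz = 2.38 mm — 7 equal slices spanning the solid's height, so layer i sits at z = i·h/7 — gives 6 non-empty perimeters. Each is a 9-segment closed polygon; G0 lifts to the layer z and rapids to the start vertex, then G1 traces the edges. The cross-section shrinks linearly with z (the slice at the apex is degenerate and omitted).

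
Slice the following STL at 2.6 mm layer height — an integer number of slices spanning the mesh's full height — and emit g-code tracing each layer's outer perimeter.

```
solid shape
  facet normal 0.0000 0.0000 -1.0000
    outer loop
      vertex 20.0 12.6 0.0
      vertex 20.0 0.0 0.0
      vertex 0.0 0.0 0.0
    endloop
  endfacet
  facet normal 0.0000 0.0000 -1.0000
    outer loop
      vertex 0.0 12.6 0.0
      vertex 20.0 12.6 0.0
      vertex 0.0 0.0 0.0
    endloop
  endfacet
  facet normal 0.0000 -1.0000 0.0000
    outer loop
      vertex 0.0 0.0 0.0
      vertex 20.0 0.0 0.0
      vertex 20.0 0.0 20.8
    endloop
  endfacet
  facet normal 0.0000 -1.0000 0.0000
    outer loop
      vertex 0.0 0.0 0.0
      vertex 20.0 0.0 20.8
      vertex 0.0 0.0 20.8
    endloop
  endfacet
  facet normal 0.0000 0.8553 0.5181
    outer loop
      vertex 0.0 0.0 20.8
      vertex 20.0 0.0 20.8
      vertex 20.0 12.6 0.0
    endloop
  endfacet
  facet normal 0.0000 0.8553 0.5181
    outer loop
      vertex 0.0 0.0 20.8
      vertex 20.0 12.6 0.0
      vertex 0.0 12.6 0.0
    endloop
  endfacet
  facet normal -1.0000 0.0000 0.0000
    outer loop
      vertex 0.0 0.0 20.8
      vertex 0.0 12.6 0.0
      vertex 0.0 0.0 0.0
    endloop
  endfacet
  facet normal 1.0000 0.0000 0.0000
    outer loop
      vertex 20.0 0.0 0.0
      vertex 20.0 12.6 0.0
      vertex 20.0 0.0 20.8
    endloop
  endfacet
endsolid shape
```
; perimeter-only toolpath
G21 ; units = mm
G90 ; absolute positioning
G28 ; home
; layer 1
G0 Z2.6
G0 X0.0 Y0.0
G1 X20.0 Y0.0
G1 X20.0 Y11.0
G1 X0.0 Y11.0
G1 X0.0 Y0.0
; layer 2
G0 Z5.2
G0 X0.0 Y0.0
G1 X20.0 Y0.0
G1 X20.0 Y9.4
G1 X0.0 Y9.4
G1 X0.0 Y0.0
; layer 3
G0 Z7.8
G0 X0.0 Y0.0
G1 X20.0 Y0.0
G1 X20.0 Y7.9
G1 X0.0 Y7.9
G1 X0.0 Y0.0
; layer 4
G0 Z10.4
G0 X0.0 Y0.0
G1 X20.0 Y0.0
G1 X20.0 Y6.3
G1 X0.0 Y6.3
G1 X0.0 Y0.0
; layer 5
G0 Z13.0
G0 X0.0 Y0.0
G1 X20.0 Y0.0
G1 X20.0 Y4.7
G1 X0.0 Y4.7
G1 X0.0 Y0.0
; layer 6
G0 Z15.6
G0 X0.0 Y0.0
G1 X20.0 Y0.0
G1 X20.0 Y3.1
G1 X0.0 Y3.1
G1 X0.0 Y0.0
; layer 7
G0 Z18.2
G0 X0.0 Y0.0
G1 X20.0 Y0.0
G1 X20.0 Y1.6
G1 X0.0 Y1.6
G1 X0.0 Y0.0
M2 ; end

The solid is a wedge (ramp): 20 × 12.6 mm base, rising to 20.8 mm along the y=0 edge and sloping linearly to z=0 at y=12.6. Slicing at Δz = 2.6 mm — 8 equal slices spanning the solid's height, so layer i sits at z = i·h/8 — gives 7 non-empty perimeters. Each is a 4-segment closed polygon; G0 lifts to the layer z and rapids to the start vertex, then G1 traces the edges. The cross-section shrinks linearly with z (the slice at the apex is degenerate and omitted).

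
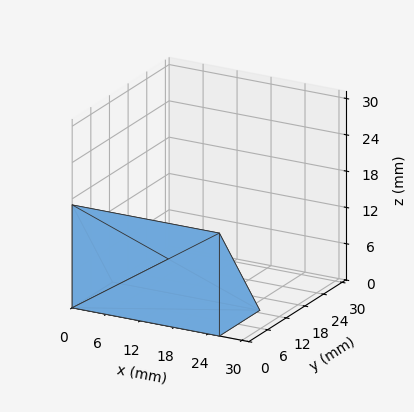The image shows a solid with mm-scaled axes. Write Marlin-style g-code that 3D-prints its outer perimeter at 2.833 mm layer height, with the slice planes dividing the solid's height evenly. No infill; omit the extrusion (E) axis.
Reading the render: the shape is a wedge (ramp): 26 × 13 mm base, rising to 17 mm along the y=0 edge and sloping linearly to z=0 at y=13 (dimensions read to the nearest mm from the axis ticks). For the g-code, the solid's height is divided into equal slices at the stated Δz and each level perimeter traced with G1 moves after a G0 lift.

; perimeter-only toolpath
G21 ; units = mm
G90 ; absolute positioning
G28 ; home
; layer 1
G0 Z2.833
G0 X0.000 Y0.000
G1 X26.000 Y0.000
G1 X26.000 Y10.833
G1 X0.000 Y10.833
G1 X0.000 Y0.000
; layer 2
G0 Z5.667
G0 X0.000 Y0.000
G1 X26.000 Y0.000
G1 X26.000 Y8.667
G1 X0.000 Y8.667
G1 X0.000 Y0.000
; layer 3
G0 Z8.500
G0 X0.000 Y0.000
G1 X26.000 Y0.000
G1 X26.000 Y6.500
G1 X0.000 Y6.500
G1 X0.000 Y0.000
; layer 4
G0 Z11.333
G0 X0.000 Y0.000
G1 X26.000 Y0.000
G1 X26.000 Y4.333
G1 X0.000 Y4.333
G1 X0.000 Y0.000
; layer 5
G0 Z14.167
G0 X0.000 Y0.000
G1 X26.000 Y0.000
G1 X26.000 Y2.167
G1 X0.000 Y2.167
G1 X0.000 Y0.000
M2 ; end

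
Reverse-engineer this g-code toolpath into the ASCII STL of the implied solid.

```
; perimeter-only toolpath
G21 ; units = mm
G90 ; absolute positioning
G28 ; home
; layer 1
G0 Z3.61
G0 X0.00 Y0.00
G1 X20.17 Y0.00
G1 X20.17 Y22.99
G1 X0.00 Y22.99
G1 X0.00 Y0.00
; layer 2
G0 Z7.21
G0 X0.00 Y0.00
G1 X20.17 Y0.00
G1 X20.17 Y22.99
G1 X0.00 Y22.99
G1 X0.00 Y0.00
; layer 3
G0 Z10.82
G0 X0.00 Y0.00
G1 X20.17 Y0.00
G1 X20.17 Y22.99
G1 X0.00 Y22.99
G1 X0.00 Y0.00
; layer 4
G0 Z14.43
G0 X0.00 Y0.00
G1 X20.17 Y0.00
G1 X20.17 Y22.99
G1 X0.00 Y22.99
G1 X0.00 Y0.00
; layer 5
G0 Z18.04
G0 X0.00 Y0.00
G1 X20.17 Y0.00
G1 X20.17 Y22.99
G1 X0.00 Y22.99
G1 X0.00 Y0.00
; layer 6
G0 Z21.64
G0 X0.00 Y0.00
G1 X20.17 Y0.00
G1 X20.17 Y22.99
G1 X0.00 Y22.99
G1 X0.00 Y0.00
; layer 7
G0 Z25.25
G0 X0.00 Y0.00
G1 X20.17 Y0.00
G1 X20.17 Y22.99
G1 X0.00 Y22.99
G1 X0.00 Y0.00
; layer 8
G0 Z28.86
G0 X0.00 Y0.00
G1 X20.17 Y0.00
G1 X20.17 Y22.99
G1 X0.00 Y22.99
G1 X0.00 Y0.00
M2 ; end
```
solid part
  facet normal 0.0000 0.0000 -1.0000
    outer loop
      vertex 20.17 22.99 0.00
      vertex 20.17 0.00 0.00
      vertex 0.00 0.00 0.00
    endloop
  endfacet
  facet normal 0.0000 0.0000 -1.0000
    outer loop
      vertex 0.00 22.99 0.00
      vertex 20.17 22.99 0.00
      vertex 0.00 0.00 0.00
    endloop
  endfacet
  facet normal 0.0000 0.0000 1.0000
    outer loop
      vertex 0.00 0.00 28.86
      vertex 20.17 0.00 28.86
      vertex 20.17 22.99 28.86
    endloop
  endfacet
  facet normal 0.0000 0.0000 1.0000
    outer loop
      vertex 0.00 0.00 28.86
      vertex 20.17 22.99 28.86
      vertex 0.00 22.99 28.86
    endloop
  endfacet
  facet normal 0.0000 -1.0000 0.0000
    outer loop
      vertex 0.00 0.00 0.00
      vertex 20.17 0.00 0.00
      vertex 20.17 0.00 28.86
    endloop
  endfacet
  facet normal 0.0000 -1.0000 0.0000
    outer loop
      vertex 0.00 0.00 0.00
      vertex 20.17 0.00 28.86
      vertex 0.00 0.00 28.86
    endloop
  endfacet
  facet normal 0.0000 1.0000 0.0000
    outer loop
      vertex 20.17 22.99 28.86
      vertex 20.17 22.99 0.00
      vertex 0.00 22.99 0.00
    endloop
  endfacet
  facet normal 0.0000 1.0000 0.0000
    outer loop
      vertex 0.00 22.99 28.86
      vertex 20.17 22.99 28.86
      vertex 0.00 22.99 0.00
    endloop
  endfacet
  facet normal -1.0000 0.0000 0.0000
    outer loop
      vertex 0.00 22.99 28.86
      vertex 0.00 22.99 0.00
      vertex 0.00 0.00 0.00
    endloop
  endfacet
  facet normal -1.0000 0.0000 0.0000
    outer loop
      vertex 0.00 0.00 28.86
      vertex 0.00 22.99 28.86
      vertex 0.00 0.00 0.00
    endloop
  endfacet
  facet normal 1.0000 0.0000 0.0000
    outer loop
      vertex 20.17 0.00 0.00
      vertex 20.17 22.99 0.00
      vertex 20.17 22.99 28.86
    endloop
  endfacet
  facet normal 1.0000 0.0000 0.0000
    outer loop
      vertex 20.17 0.00 0.00
      vertex 20.17 22.99 28.86
      vertex 20.17 0.00 28.86
    endloop
  endfacet
endsolid part

The G0 Z moves step by Δz≈3.61 mm. Every layer's G1 loop is the same polygon, so the solid is a straight extrusion of it from z=0 to z≈28.9. Closing with flat bottom and top caps and triangulating gives 12 facets — a rectangular box, roughly 20.2 × 23 mm footprint and 28.9 mm tall.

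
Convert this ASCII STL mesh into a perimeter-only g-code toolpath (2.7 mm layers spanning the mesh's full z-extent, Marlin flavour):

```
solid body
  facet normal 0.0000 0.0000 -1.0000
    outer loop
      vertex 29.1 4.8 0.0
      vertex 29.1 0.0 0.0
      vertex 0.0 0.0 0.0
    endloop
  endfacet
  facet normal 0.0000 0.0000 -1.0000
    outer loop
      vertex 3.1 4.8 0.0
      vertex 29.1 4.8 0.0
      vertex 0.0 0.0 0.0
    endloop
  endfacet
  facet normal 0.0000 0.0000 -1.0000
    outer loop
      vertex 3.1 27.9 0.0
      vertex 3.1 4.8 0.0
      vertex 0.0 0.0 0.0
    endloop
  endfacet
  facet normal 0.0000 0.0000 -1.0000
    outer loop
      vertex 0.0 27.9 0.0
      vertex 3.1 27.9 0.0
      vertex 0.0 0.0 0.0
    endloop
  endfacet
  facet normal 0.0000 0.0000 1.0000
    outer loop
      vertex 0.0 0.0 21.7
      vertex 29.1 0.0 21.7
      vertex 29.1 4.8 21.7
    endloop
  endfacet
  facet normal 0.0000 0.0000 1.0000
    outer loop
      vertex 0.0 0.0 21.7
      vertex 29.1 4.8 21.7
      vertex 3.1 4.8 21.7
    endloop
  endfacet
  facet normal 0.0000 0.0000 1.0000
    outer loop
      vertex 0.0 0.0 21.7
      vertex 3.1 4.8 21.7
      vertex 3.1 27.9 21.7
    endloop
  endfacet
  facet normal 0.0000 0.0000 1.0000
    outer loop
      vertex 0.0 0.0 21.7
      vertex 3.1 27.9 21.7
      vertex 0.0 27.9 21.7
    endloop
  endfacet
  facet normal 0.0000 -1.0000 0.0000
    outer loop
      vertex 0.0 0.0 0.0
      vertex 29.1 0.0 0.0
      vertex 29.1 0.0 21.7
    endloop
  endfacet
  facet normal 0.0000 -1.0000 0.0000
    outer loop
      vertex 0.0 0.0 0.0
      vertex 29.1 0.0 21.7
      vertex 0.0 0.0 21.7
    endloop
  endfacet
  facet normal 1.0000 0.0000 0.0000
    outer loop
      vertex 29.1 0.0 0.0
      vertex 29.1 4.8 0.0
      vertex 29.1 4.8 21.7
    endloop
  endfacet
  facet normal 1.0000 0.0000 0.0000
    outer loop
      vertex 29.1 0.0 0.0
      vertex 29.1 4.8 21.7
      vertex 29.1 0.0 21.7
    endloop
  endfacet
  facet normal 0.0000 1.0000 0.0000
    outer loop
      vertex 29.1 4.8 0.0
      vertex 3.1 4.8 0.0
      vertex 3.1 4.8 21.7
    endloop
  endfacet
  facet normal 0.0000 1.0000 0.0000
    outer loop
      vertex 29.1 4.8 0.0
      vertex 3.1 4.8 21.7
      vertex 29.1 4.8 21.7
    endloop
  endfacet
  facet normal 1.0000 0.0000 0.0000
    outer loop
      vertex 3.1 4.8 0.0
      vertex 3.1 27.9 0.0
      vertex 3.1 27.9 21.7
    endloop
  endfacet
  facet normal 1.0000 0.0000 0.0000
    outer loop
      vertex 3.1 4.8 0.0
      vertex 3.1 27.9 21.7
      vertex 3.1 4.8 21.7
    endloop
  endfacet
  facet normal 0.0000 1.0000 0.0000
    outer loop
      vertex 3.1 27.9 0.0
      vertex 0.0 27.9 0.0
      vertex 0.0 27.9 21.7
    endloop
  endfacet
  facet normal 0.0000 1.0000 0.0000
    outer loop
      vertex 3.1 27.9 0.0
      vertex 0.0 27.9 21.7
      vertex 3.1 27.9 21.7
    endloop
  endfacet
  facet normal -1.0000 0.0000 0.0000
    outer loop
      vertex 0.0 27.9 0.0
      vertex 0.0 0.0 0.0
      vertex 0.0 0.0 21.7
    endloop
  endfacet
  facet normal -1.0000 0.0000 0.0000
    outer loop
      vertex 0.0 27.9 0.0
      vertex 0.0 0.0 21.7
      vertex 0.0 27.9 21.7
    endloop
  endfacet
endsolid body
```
; perimeter-only toolpath
G21 ; units = mm
G90 ; absolute positioning
G28 ; home
; layer 1
G0 Z2.7
G0 X0.0 Y0.0
G1 X29.1 Y0.0
G1 X29.1 Y4.8
G1 X3.1 Y4.8
G1 X3.1 Y27.9
G1 X0.0 Y27.9
G1 X0.0 Y0.0
; layer 2
G0 Z5.4
G0 X0.0 Y0.0
G1 X29.1 Y0.0
G1 X29.1 Y4.8
G1 X3.1 Y4.8
G1 X3.1 Y27.9
G1 X0.0 Y27.9
G1 X0.0 Y0.0
; layer 3
G0 Z8.1
G0 X0.0 Y0.0
G1 X29.1 Y0.0
G1 X29.1 Y4.8
G1 X3.1 Y4.8
G1 X3.1 Y27.9
G1 X0.0 Y27.9
G1 X0.0 Y0.0
; layer 4
G0 Z10.8
G0 X0.0 Y0.0
G1 X29.1 Y0.0
G1 X29.1 Y4.8
G1 X3.1 Y4.8
G1 X3.1 Y27.9
G1 X0.0 Y27.9
G1 X0.0 Y0.0
; layer 5
G0 Z13.6
G0 X0.0 Y0.0
G1 X29.1 Y0.0
G1 X29.1 Y4.8
G1 X3.1 Y4.8
G1 X3.1 Y27.9
G1 X0.0 Y27.9
G1 X0.0 Y0.0
; layer 6
G0 Z16.3
G0 X0.0 Y0.0
G1 X29.1 Y0.0
G1 X29.1 Y4.8
G1 X3.1 Y4.8
G1 X3.1 Y27.9
G1 X0.0 Y27.9
G1 X0.0 Y0.0
; layer 7
G0 Z19.0
G0 X0.0 Y0.0
G1 X29.1 Y0.0
G1 X29.1 Y4.8
G1 X3.1 Y4.8
G1 X3.1 Y27.9
G1 X0.0 Y27.9
G1 X0.0 Y0.0
; layer 8
G0 Z21.7
G0 X0.0 Y0.0
G1 X29.1 Y0.0
G1 X29.1 Y4.8
G1 X3.1 Y4.8
G1 X3.1 Y27.9
G1 X0.0 Y27.9
G1 X0.0 Y0.0
M2 ; end

The solid is an L-shaped prism: outer 29.1 × 27.9 mm, arm thicknesses ≈ 4.8 mm (horizontal) and 3.1 mm (vertical), extruded 21.7 mm in z. Slicing at Δz = 2.7 mm — 8 equal slices spanning the solid's height, so layer i sits at z = i·h/8 — gives 8 non-empty perimeters. Each is a 6-segment closed polygon; G0 lifts to the layer z and rapids to the start vertex, then G1 traces the edges.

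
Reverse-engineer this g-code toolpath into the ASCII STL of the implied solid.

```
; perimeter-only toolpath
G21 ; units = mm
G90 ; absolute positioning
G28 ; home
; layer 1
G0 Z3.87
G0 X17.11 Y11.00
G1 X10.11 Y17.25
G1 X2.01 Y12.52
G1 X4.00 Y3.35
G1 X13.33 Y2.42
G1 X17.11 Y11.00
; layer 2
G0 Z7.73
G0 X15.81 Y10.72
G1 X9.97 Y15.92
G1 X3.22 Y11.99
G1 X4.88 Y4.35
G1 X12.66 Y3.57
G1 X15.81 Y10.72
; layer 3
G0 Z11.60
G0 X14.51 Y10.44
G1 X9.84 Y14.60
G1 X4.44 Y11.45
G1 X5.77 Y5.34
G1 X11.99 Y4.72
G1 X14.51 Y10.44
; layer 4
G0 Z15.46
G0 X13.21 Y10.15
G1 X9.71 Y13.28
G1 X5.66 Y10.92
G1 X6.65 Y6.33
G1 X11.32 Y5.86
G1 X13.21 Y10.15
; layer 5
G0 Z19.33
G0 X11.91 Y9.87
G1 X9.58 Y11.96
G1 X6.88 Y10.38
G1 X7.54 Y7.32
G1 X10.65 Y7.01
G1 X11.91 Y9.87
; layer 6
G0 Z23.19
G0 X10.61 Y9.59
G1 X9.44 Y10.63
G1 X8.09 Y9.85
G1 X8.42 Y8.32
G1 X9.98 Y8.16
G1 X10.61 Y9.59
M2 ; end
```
solid part
  facet normal 0.0000 0.0000 -1.0000
    outer loop
      vertex 0.79 13.06 0.00
      vertex 10.24 18.57 0.00
      vertex 18.41 11.28 0.00
    endloop
  endfacet
  facet normal 0.0000 0.0000 -1.0000
    outer loop
      vertex 3.11 2.36 0.00
      vertex 0.79 13.06 0.00
      vertex 18.41 11.28 0.00
    endloop
  endfacet
  facet normal 0.0000 0.0000 -1.0000
    outer loop
      vertex 14.00 1.27 0.00
      vertex 3.11 2.36 0.00
      vertex 18.41 11.28 0.00
    endloop
  endfacet
  facet normal 0.6414 0.7188 0.2680
    outer loop
      vertex 18.41 11.28 0.00
      vertex 10.24 18.57 0.00
      vertex 9.31 9.31 27.06
    endloop
  endfacet
  facet normal -0.4853 0.8322 0.2681
    outer loop
      vertex 10.24 18.57 0.00
      vertex 0.79 13.06 0.00
      vertex 9.31 9.31 27.06
    endloop
  endfacet
  facet normal -0.9415 -0.2041 0.2681
    outer loop
      vertex 0.79 13.06 0.00
      vertex 3.11 2.36 0.00
      vertex 9.31 9.31 27.06
    endloop
  endfacet
  facet normal -0.0959 -0.9586 0.2682
    outer loop
      vertex 3.11 2.36 0.00
      vertex 14.00 1.27 0.00
      vertex 9.31 9.31 27.06
    endloop
  endfacet
  facet normal 0.8816 -0.3884 0.2682
    outer loop
      vertex 14.00 1.27 0.00
      vertex 18.41 11.28 0.00
      vertex 9.31 9.31 27.06
    endloop
  endfacet
endsolid part

The G0 Z moves step by Δz≈3.87 mm. The G1 loops shrink linearly with z, so the solid tapers from its base footprint up to z≈27.1. Closing with a flat bottom cap and the tapered top and triangulating gives 8 facets — a regular 5-sided pyramid, base circumscribed radius ≈ 9.31 mm, apex at z ≈ 27.1 mm.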